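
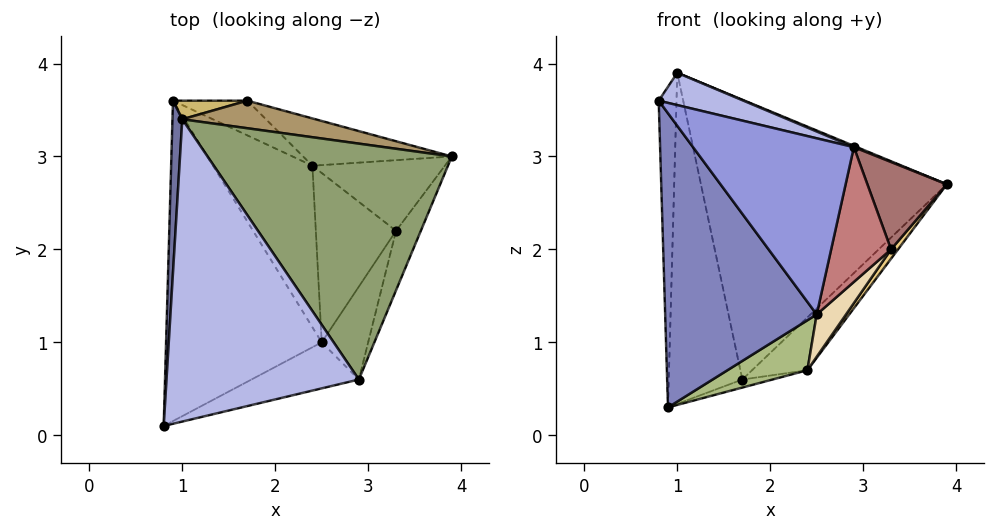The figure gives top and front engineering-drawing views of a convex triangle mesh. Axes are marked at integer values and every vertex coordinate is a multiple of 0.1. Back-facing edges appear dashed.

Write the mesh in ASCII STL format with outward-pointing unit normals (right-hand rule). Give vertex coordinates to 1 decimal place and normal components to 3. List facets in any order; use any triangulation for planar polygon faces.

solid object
 facet normal -0.998 0.058 0.031
  outer loop
   vertex 1.0 3.4 3.9
   vertex 0.9 3.6 0.3
   vertex 0.8 0.1 3.6
  endloop
 endfacet
 facet normal -0.538 -0.570 -0.621
  outer loop
   vertex 2.5 1.0 1.3
   vertex 0.8 0.1 3.6
   vertex 0.9 3.6 0.3
  endloop
 endfacet
 facet normal 0.168 -0.954 -0.249
  outer loop
   vertex 2.9 0.6 3.1
   vertex 0.8 0.1 3.6
   vertex 2.5 1.0 1.3
  endloop
 endfacet
 facet normal 0.253 -0.103 0.962
  outer loop
   vertex 2.9 0.6 3.1
   vertex 1.0 3.4 3.9
   vertex 0.8 0.1 3.6
  endloop
 endfacet
 facet normal 0.382 -0.005 0.924
  outer loop
   vertex 2.9 0.6 3.1
   vertex 3.9 3.0 2.7
   vertex 1.0 3.4 3.9
  endloop
 endfacet
 facet normal 0.116 -0.294 -0.949
  outer loop
   vertex 2.4 2.9 0.7
   vertex 2.5 1.0 1.3
   vertex 0.9 3.6 0.3
  endloop
 endfacet
 facet normal 0.643 0.570 -0.511
  outer loop
   vertex 1.7 3.6 0.6
   vertex 3.9 3.0 2.7
   vertex 2.4 2.9 0.7
  endloop
 endfacet
 facet normal 0.343 0.212 -0.915
  outer loop
   vertex 1.7 3.6 0.6
   vertex 2.4 2.9 0.7
   vertex 0.9 3.6 0.3
  endloop
 endfacet
 facet normal 0.175 0.980 0.097
  outer loop
   vertex 1.7 3.6 0.6
   vertex 1.0 3.4 3.9
   vertex 3.9 3.0 2.7
  endloop
 endfacet
 facet normal -0.021 0.998 0.056
  outer loop
   vertex 1.7 3.6 0.6
   vertex 0.9 3.6 0.3
   vertex 1.0 3.4 3.9
  endloop
 endfacet
 facet normal 0.799 -0.078 -0.596
  outer loop
   vertex 3.3 2.2 2.0
   vertex 2.4 2.9 0.7
   vertex 3.9 3.0 2.7
  endloop
 endfacet
 facet normal 0.772 -0.154 -0.617
  outer loop
   vertex 3.3 2.2 2.0
   vertex 2.5 1.0 1.3
   vertex 2.4 2.9 0.7
  endloop
 endfacet
 facet normal 0.869 -0.409 -0.278
  outer loop
   vertex 3.3 2.2 2.0
   vertex 3.9 3.0 2.7
   vertex 2.9 0.6 3.1
  endloop
 endfacet
 facet normal 0.866 -0.412 -0.284
  outer loop
   vertex 3.3 2.2 2.0
   vertex 2.9 0.6 3.1
   vertex 2.5 1.0 1.3
  endloop
 endfacet
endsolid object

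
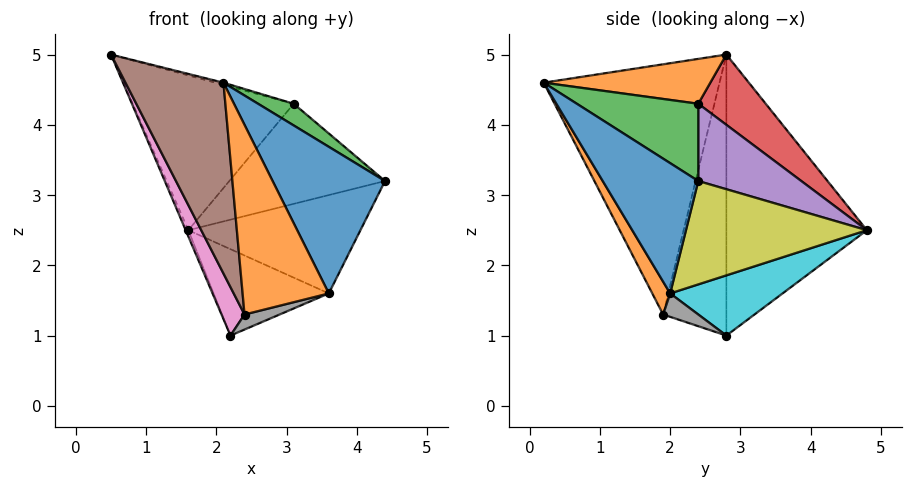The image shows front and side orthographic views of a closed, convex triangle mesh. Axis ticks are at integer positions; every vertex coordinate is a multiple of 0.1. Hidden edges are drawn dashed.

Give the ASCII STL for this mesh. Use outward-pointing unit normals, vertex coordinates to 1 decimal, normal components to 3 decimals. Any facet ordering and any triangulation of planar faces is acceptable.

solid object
 facet normal -0.920 0.017 -0.391
  outer loop
   vertex 1.6 4.8 2.5
   vertex 2.2 2.8 1.0
   vertex 0.5 2.8 5.0
  endloop
 endfacet
 facet normal 0.262 0.013 0.965
  outer loop
   vertex 3.1 2.4 4.3
   vertex 0.5 2.8 5.0
   vertex 2.1 0.2 4.6
  endloop
 endfacet
 facet normal 0.635 -0.186 0.750
  outer loop
   vertex 3.1 2.4 4.3
   vertex 2.1 0.2 4.6
   vertex 4.4 2.4 3.2
  endloop
 endfacet
 facet normal 0.286 0.683 0.672
  outer loop
   vertex 3.1 2.4 4.3
   vertex 1.6 4.8 2.5
   vertex 0.5 2.8 5.0
  endloop
 endfacet
 facet normal 0.462 0.699 0.546
  outer loop
   vertex 3.1 2.4 4.3
   vertex 4.4 2.4 3.2
   vertex 1.6 4.8 2.5
  endloop
 endfacet
 facet normal -0.829 -0.462 -0.314
  outer loop
   vertex 2.4 1.9 1.3
   vertex 2.1 0.2 4.6
   vertex 0.5 2.8 5.0
  endloop
 endfacet
 facet normal -0.873 -0.318 -0.371
  outer loop
   vertex 2.4 1.9 1.3
   vertex 0.5 2.8 5.0
   vertex 2.2 2.8 1.0
  endloop
 endfacet
 facet normal 0.254 -0.254 -0.933
  outer loop
   vertex 3.6 2.0 1.6
   vertex 2.4 1.9 1.3
   vertex 2.2 2.8 1.0
  endloop
 endfacet
 facet normal 0.639 0.608 -0.471
  outer loop
   vertex 3.6 2.0 1.6
   vertex 1.6 4.8 2.5
   vertex 4.4 2.4 3.2
  endloop
 endfacet
 facet normal 0.579 0.593 -0.559
  outer loop
   vertex 3.6 2.0 1.6
   vertex 2.2 2.8 1.0
   vertex 1.6 4.8 2.5
  endloop
 endfacet
 facet normal 0.642 -0.755 -0.132
  outer loop
   vertex 3.6 2.0 1.6
   vertex 4.4 2.4 3.2
   vertex 2.1 0.2 4.6
  endloop
 endfacet
 facet normal 0.183 -0.881 -0.437
  outer loop
   vertex 3.6 2.0 1.6
   vertex 2.1 0.2 4.6
   vertex 2.4 1.9 1.3
  endloop
 endfacet
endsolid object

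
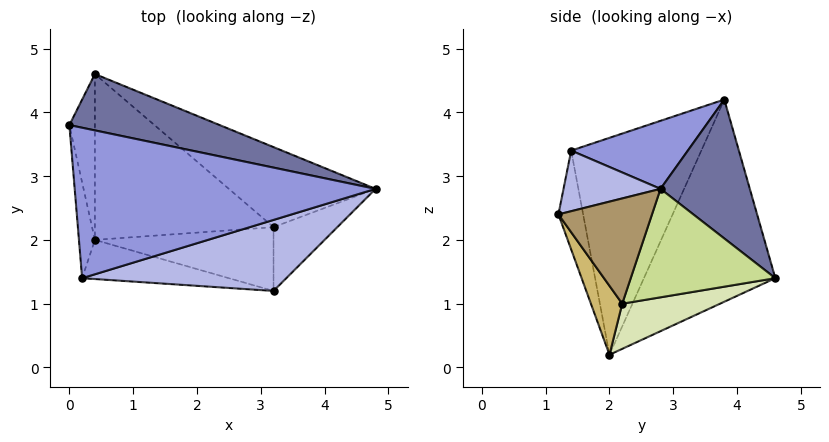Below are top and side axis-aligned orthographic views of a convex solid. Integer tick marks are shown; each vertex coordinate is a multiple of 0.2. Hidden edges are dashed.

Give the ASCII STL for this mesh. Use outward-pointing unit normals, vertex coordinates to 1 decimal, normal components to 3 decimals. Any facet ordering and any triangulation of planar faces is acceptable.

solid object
 facet normal 0.278 0.912 0.300
  outer loop
   vertex 0.4 4.6 1.4
   vertex 0.0 3.8 4.2
   vertex 4.8 2.8 2.8
  endloop
 endfacet
 facet normal -0.990 0.058 -0.125
  outer loop
   vertex 0.4 4.6 1.4
   vertex 0.4 2.0 0.2
   vertex 0.0 3.8 4.2
  endloop
 endfacet
 facet normal 0.211 -0.293 0.932
  outer loop
   vertex 0.2 1.4 3.4
   vertex 4.8 2.8 2.8
   vertex 0.0 3.8 4.2
  endloop
 endfacet
 facet normal 0.252 -0.464 0.849
  outer loop
   vertex 0.2 1.4 3.4
   vertex 3.2 1.2 2.4
   vertex 4.8 2.8 2.8
  endloop
 endfacet
 facet normal -0.996 -0.059 -0.073
  outer loop
   vertex 0.2 1.4 3.4
   vertex 0.0 3.8 4.2
   vertex 0.4 2.0 0.2
  endloop
 endfacet
 facet normal -0.128 -0.973 -0.191
  outer loop
   vertex 0.2 1.4 3.4
   vertex 0.4 2.0 0.2
   vertex 3.2 1.2 2.4
  endloop
 endfacet
 facet normal 0.458 0.638 -0.620
  outer loop
   vertex 3.2 2.2 1.0
   vertex 0.4 4.6 1.4
   vertex 4.8 2.8 2.8
  endloop
 endfacet
 facet normal 0.224 0.408 -0.885
  outer loop
   vertex 3.2 2.2 1.0
   vertex 0.4 2.0 0.2
   vertex 0.4 4.6 1.4
  endloop
 endfacet
 facet normal 0.692 -0.587 -0.419
  outer loop
   vertex 3.2 2.2 1.0
   vertex 4.8 2.8 2.8
   vertex 3.2 1.2 2.4
  endloop
 endfacet
 facet normal 0.219 -0.794 -0.567
  outer loop
   vertex 3.2 2.2 1.0
   vertex 3.2 1.2 2.4
   vertex 0.4 2.0 0.2
  endloop
 endfacet
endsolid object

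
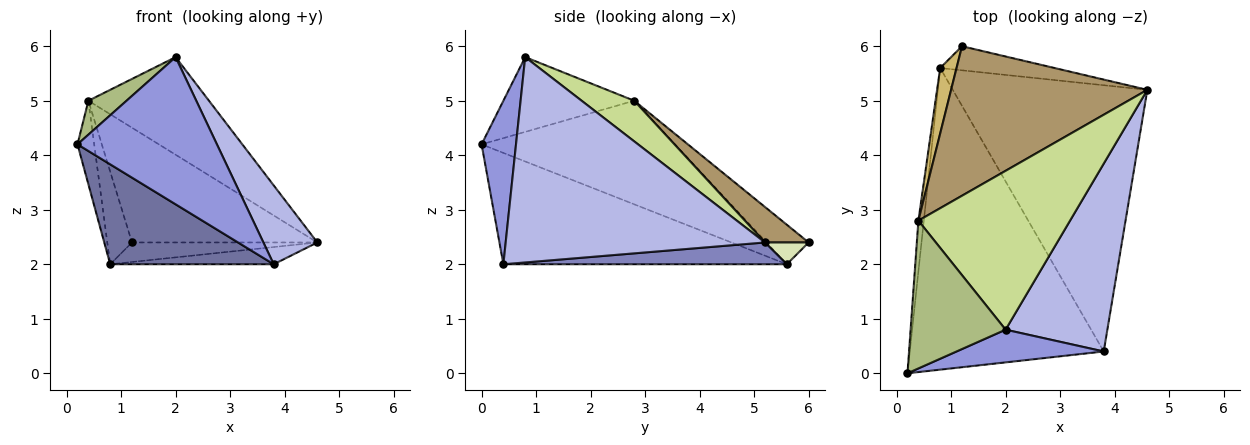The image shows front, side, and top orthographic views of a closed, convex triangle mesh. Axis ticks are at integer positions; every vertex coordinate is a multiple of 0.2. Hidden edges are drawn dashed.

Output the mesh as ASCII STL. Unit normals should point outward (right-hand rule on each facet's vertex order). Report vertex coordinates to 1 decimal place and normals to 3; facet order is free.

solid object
 facet normal -0.479 -0.276 -0.833
  outer loop
   vertex 3.8 0.4 2.0
   vertex 0.2 0.0 4.2
   vertex 0.8 5.6 2.0
  endloop
 endfacet
 facet normal 0.111 0.064 -0.992
  outer loop
   vertex 3.8 0.4 2.0
   vertex 0.8 5.6 2.0
   vertex 4.6 5.2 2.4
  endloop
 endfacet
 facet normal 0.234 -0.949 0.211
  outer loop
   vertex 3.8 0.4 2.0
   vertex 2.0 0.8 5.8
   vertex 0.2 0.0 4.2
  endloop
 endfacet
 facet normal 0.881 -0.183 0.437
  outer loop
   vertex 3.8 0.4 2.0
   vertex 4.6 5.2 2.4
   vertex 2.0 0.8 5.8
  endloop
 endfacet
 facet normal -0.995 0.086 -0.052
  outer loop
   vertex 0.4 2.8 5.0
   vertex 0.8 5.6 2.0
   vertex 0.2 0.0 4.2
  endloop
 endfacet
 facet normal -0.609 -0.177 0.773
  outer loop
   vertex 0.4 2.8 5.0
   vertex 0.2 0.0 4.2
   vertex 2.0 0.8 5.8
  endloop
 endfacet
 facet normal 0.223 0.510 0.831
  outer loop
   vertex 0.4 2.8 5.0
   vertex 2.0 0.8 5.8
   vertex 4.6 5.2 2.4
  endloop
 endfacet
 facet normal 0.146 0.622 -0.769
  outer loop
   vertex 1.2 6.0 2.4
   vertex 4.6 5.2 2.4
   vertex 0.8 5.6 2.0
  endloop
 endfacet
 facet normal 0.142 0.603 0.785
  outer loop
   vertex 1.2 6.0 2.4
   vertex 0.4 2.8 5.0
   vertex 4.6 5.2 2.4
  endloop
 endfacet
 facet normal -0.812 0.476 0.336
  outer loop
   vertex 1.2 6.0 2.4
   vertex 0.8 5.6 2.0
   vertex 0.4 2.8 5.0
  endloop
 endfacet
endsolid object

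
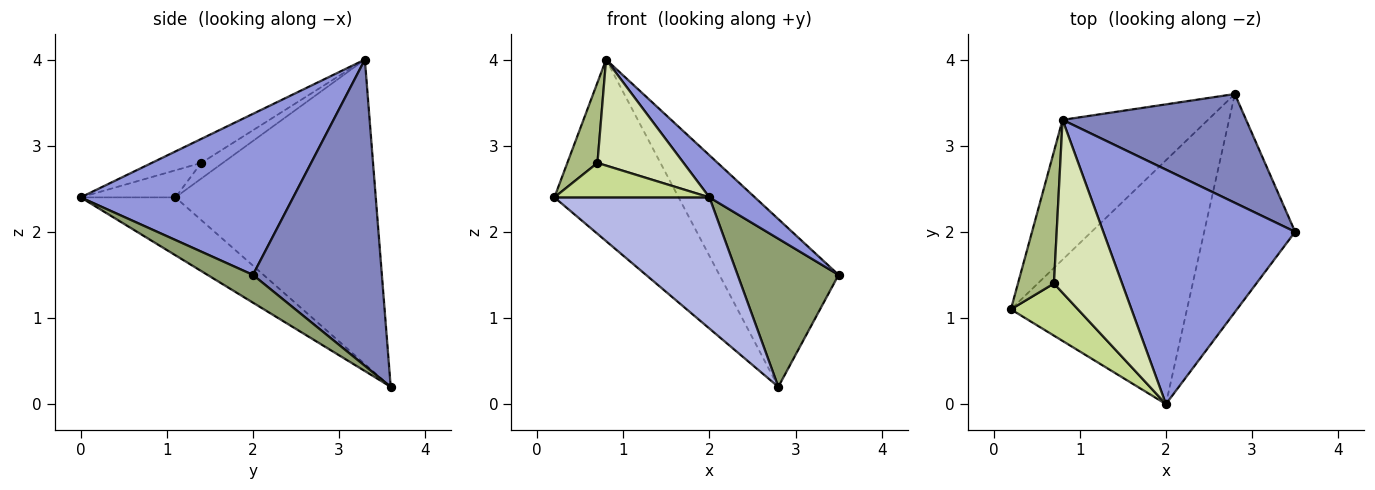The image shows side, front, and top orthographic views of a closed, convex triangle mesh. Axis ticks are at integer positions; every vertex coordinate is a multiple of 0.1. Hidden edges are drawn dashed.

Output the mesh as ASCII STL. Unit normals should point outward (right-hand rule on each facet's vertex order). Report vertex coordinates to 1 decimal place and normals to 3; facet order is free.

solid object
 facet normal -0.788 0.488 -0.376
  outer loop
   vertex 2.8 3.6 0.2
   vertex 0.2 1.1 2.4
   vertex 0.8 3.3 4.0
  endloop
 endfacet
 facet normal 0.672 0.621 0.403
  outer loop
   vertex 2.8 3.6 0.2
   vertex 0.8 3.3 4.0
   vertex 3.5 2.0 1.5
  endloop
 endfacet
 facet normal 0.637 -0.136 0.759
  outer loop
   vertex 2.0 0.0 2.4
   vertex 3.5 2.0 1.5
   vertex 0.8 3.3 4.0
  endloop
 endfacet
 facet normal -0.278 -0.455 -0.846
  outer loop
   vertex 2.0 0.0 2.4
   vertex 0.2 1.1 2.4
   vertex 2.8 3.6 0.2
  endloop
 endfacet
 facet normal 0.245 -0.545 -0.802
  outer loop
   vertex 2.0 0.0 2.4
   vertex 2.8 3.6 0.2
   vertex 3.5 2.0 1.5
  endloop
 endfacet
 facet normal -0.348 -0.487 0.801
  outer loop
   vertex 0.7 1.4 2.8
   vertex 0.8 3.3 4.0
   vertex 0.2 1.1 2.4
  endloop
 endfacet
 facet normal -0.319 -0.522 0.791
  outer loop
   vertex 0.7 1.4 2.8
   vertex 0.2 1.1 2.4
   vertex 2.0 0.0 2.4
  endloop
 endfacet
 facet normal -0.288 -0.501 0.816
  outer loop
   vertex 0.7 1.4 2.8
   vertex 2.0 0.0 2.4
   vertex 0.8 3.3 4.0
  endloop
 endfacet
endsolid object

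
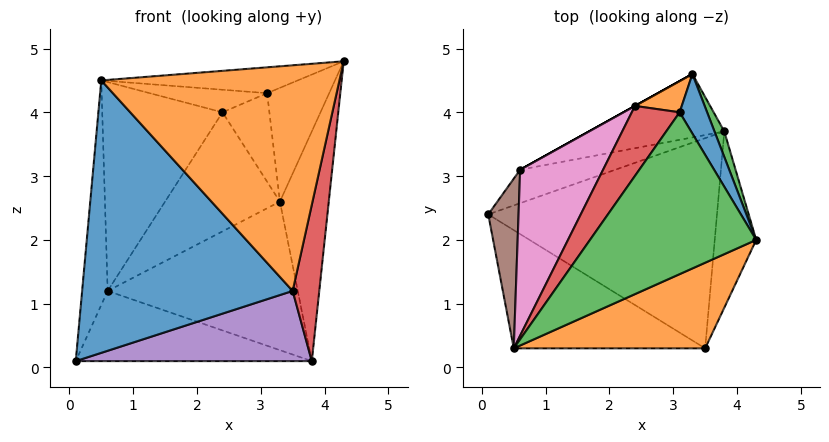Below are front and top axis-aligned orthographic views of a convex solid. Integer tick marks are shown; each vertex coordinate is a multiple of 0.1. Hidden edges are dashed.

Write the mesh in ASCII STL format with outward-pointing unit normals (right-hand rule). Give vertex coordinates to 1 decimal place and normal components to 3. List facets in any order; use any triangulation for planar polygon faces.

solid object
 facet normal -0.401 -0.840 -0.365
  outer loop
   vertex 3.5 0.3 1.2
   vertex 0.5 0.3 4.5
   vertex 0.1 2.4 0.1
  endloop
 endfacet
 facet normal 0.364 -0.871 0.331
  outer loop
   vertex 3.5 0.3 1.2
   vertex 4.3 2.0 4.8
   vertex 0.5 0.3 4.5
  endloop
 endfacet
 facet normal 0.920 0.390 0.043
  outer loop
   vertex 3.8 3.7 0.1
   vertex 3.3 4.6 2.6
   vertex 4.3 2.0 4.8
  endloop
 endfacet
 facet normal 0.979 -0.136 -0.153
  outer loop
   vertex 3.8 3.7 0.1
   vertex 4.3 2.0 4.8
   vertex 3.5 0.3 1.2
  endloop
 endfacet
 facet normal 0.111 -0.315 -0.943
  outer loop
   vertex 3.8 3.7 0.1
   vertex 3.5 0.3 1.2
   vertex 0.1 2.4 0.1
  endloop
 endfacet
 facet normal -0.925 0.302 0.228
  outer loop
   vertex 0.6 3.1 1.2
   vertex 0.1 2.4 0.1
   vertex 0.5 0.3 4.5
  endloop
 endfacet
 facet normal -0.814 0.455 0.361
  outer loop
   vertex 0.6 3.1 1.2
   vertex 0.5 0.3 4.5
   vertex 2.4 4.1 4.0
  endloop
 endfacet
 facet normal -0.486 0.874 0.000
  outer loop
   vertex 0.6 3.1 1.2
   vertex 2.4 4.1 4.0
   vertex 3.3 4.6 2.6
  endloop
 endfacet
 facet normal -0.302 0.860 -0.410
  outer loop
   vertex 0.6 3.1 1.2
   vertex 3.8 3.7 0.1
   vertex 0.1 2.4 0.1
  endloop
 endfacet
 facet normal -0.294 0.879 -0.375
  outer loop
   vertex 0.6 3.1 1.2
   vertex 3.3 4.6 2.6
   vertex 3.8 3.7 0.1
  endloop
 endfacet
 facet normal 0.789 0.545 0.285
  outer loop
   vertex 3.1 4.0 4.3
   vertex 4.3 2.0 4.8
   vertex 3.3 4.6 2.6
  endloop
 endfacet
 facet normal -0.008 0.943 0.332
  outer loop
   vertex 3.1 4.0 4.3
   vertex 3.3 4.6 2.6
   vertex 2.4 4.1 4.0
  endloop
 endfacet
 facet normal -0.147 0.156 0.977
  outer loop
   vertex 3.1 4.0 4.3
   vertex 0.5 0.3 4.5
   vertex 4.3 2.0 4.8
  endloop
 endfacet
 facet normal -0.342 0.289 0.894
  outer loop
   vertex 3.1 4.0 4.3
   vertex 2.4 4.1 4.0
   vertex 0.5 0.3 4.5
  endloop
 endfacet
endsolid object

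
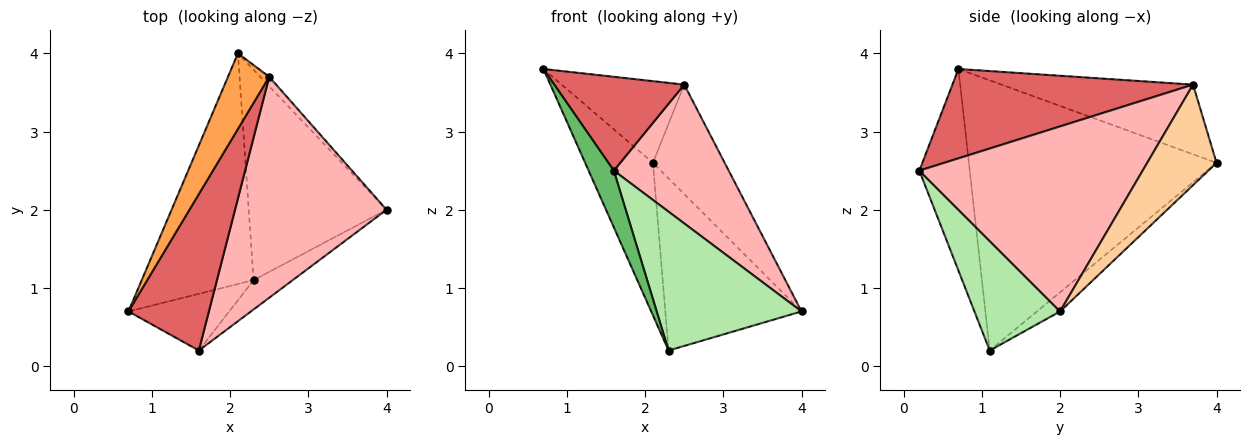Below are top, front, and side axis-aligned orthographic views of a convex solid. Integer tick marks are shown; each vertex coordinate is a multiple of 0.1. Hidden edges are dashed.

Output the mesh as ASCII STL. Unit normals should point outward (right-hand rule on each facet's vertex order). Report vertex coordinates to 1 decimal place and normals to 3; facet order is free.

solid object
 facet normal -0.896 0.245 -0.371
  outer loop
   vertex 2.3 1.1 0.2
   vertex 0.7 0.7 3.8
   vertex 2.1 4.0 2.6
  endloop
 endfacet
 facet normal -0.107 0.630 -0.770
  outer loop
   vertex 2.3 1.1 0.2
   vertex 2.1 4.0 2.6
   vertex 4.0 2.0 0.7
  endloop
 endfacet
 facet normal -0.754 0.482 0.446
  outer loop
   vertex 2.5 3.7 3.6
   vertex 2.1 4.0 2.6
   vertex 0.7 0.7 3.8
  endloop
 endfacet
 facet normal 0.693 0.718 -0.062
  outer loop
   vertex 2.5 3.7 3.6
   vertex 4.0 2.0 0.7
   vertex 2.1 4.0 2.6
  endloop
 endfacet
 facet normal -0.816 -0.408 -0.408
  outer loop
   vertex 1.6 0.2 2.5
   vertex 0.7 0.7 3.8
   vertex 2.3 1.1 0.2
  endloop
 endfacet
 facet normal 0.501 -0.847 -0.179
  outer loop
   vertex 1.6 0.2 2.5
   vertex 2.3 1.1 0.2
   vertex 4.0 2.0 0.7
  endloop
 endfacet
 facet normal 0.690 -0.372 0.621
  outer loop
   vertex 1.6 0.2 2.5
   vertex 2.5 3.7 3.6
   vertex 0.7 0.7 3.8
  endloop
 endfacet
 facet normal 0.719 -0.370 0.589
  outer loop
   vertex 1.6 0.2 2.5
   vertex 4.0 2.0 0.7
   vertex 2.5 3.7 3.6
  endloop
 endfacet
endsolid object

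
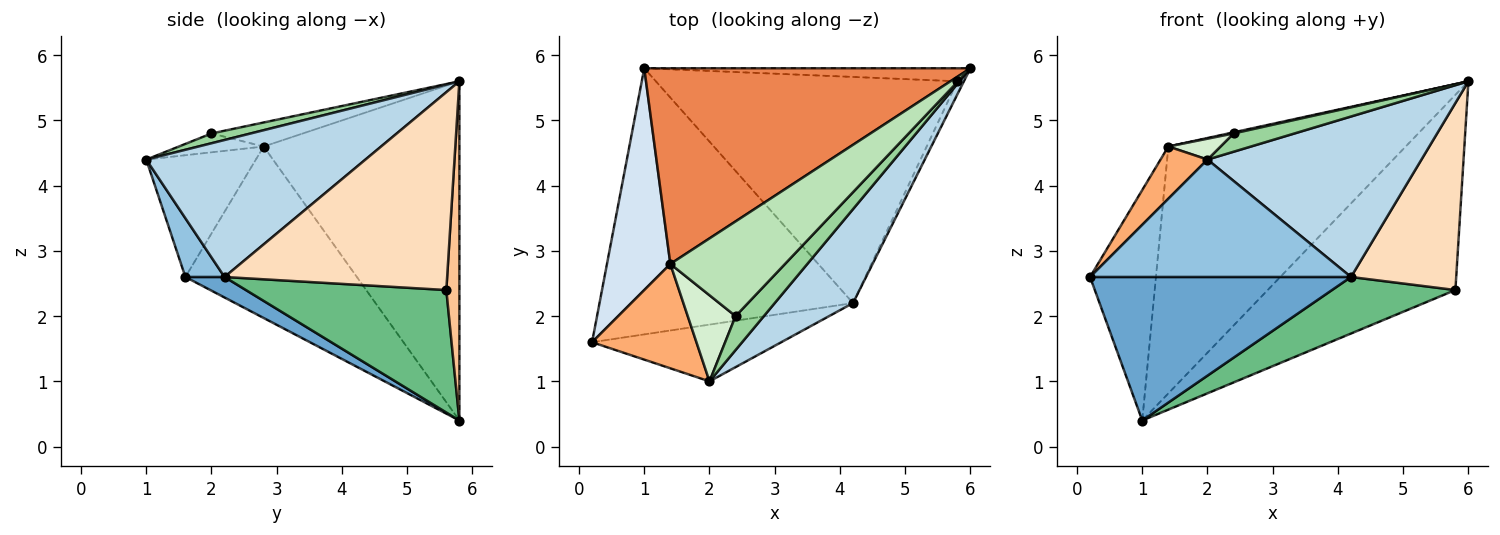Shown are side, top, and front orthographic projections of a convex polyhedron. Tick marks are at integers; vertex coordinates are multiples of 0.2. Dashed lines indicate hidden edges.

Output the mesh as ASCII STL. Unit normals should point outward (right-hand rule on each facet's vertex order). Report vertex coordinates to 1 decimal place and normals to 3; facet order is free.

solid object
 facet normal 0.071 -0.473 -0.878
  outer loop
   vertex 4.2 2.2 2.6
   vertex 0.2 1.6 2.6
   vertex 1.0 5.8 0.4
  endloop
 endfacet
 facet normal 0.134 -0.892 -0.431
  outer loop
   vertex 4.2 2.2 2.6
   vertex 2.0 1.0 4.4
   vertex 0.2 1.6 2.6
  endloop
 endfacet
 facet normal 0.662 -0.647 0.378
  outer loop
   vertex 4.2 2.2 2.6
   vertex 6.0 5.8 5.6
   vertex 2.0 1.0 4.4
  endloop
 endfacet
 facet normal -0.882 0.339 0.326
  outer loop
   vertex 1.4 2.8 4.6
   vertex 1.0 5.8 0.4
   vertex 0.2 1.6 2.6
  endloop
 endfacet
 facet normal -0.543 0.658 0.522
  outer loop
   vertex 1.4 2.8 4.6
   vertex 6.0 5.8 5.6
   vertex 1.0 5.8 0.4
  endloop
 endfacet
 facet normal -0.722 -0.309 0.619
  outer loop
   vertex 1.4 2.8 4.6
   vertex 0.2 1.6 2.6
   vertex 2.0 1.0 4.4
  endloop
 endfacet
 facet normal 0.069 0.995 -0.067
  outer loop
   vertex 5.8 5.6 2.4
   vertex 1.0 5.8 0.4
   vertex 6.0 5.8 5.6
  endloop
 endfacet
 facet normal 0.904 -0.427 -0.030
  outer loop
   vertex 5.8 5.6 2.4
   vertex 6.0 5.8 5.6
   vertex 4.2 2.2 2.6
  endloop
 endfacet
 facet normal 0.367 -0.226 -0.903
  outer loop
   vertex 5.8 5.6 2.4
   vertex 4.2 2.2 2.6
   vertex 1.0 5.8 0.4
  endloop
 endfacet
 facet normal 0.292 -0.454 0.842
  outer loop
   vertex 2.4 2.0 4.8
   vertex 2.0 1.0 4.4
   vertex 6.0 5.8 5.6
  endloop
 endfacet
 facet normal -0.205 -0.012 0.979
  outer loop
   vertex 2.4 2.0 4.8
   vertex 6.0 5.8 5.6
   vertex 1.4 2.8 4.6
  endloop
 endfacet
 facet normal -0.358 -0.220 0.908
  outer loop
   vertex 2.4 2.0 4.8
   vertex 1.4 2.8 4.6
   vertex 2.0 1.0 4.4
  endloop
 endfacet
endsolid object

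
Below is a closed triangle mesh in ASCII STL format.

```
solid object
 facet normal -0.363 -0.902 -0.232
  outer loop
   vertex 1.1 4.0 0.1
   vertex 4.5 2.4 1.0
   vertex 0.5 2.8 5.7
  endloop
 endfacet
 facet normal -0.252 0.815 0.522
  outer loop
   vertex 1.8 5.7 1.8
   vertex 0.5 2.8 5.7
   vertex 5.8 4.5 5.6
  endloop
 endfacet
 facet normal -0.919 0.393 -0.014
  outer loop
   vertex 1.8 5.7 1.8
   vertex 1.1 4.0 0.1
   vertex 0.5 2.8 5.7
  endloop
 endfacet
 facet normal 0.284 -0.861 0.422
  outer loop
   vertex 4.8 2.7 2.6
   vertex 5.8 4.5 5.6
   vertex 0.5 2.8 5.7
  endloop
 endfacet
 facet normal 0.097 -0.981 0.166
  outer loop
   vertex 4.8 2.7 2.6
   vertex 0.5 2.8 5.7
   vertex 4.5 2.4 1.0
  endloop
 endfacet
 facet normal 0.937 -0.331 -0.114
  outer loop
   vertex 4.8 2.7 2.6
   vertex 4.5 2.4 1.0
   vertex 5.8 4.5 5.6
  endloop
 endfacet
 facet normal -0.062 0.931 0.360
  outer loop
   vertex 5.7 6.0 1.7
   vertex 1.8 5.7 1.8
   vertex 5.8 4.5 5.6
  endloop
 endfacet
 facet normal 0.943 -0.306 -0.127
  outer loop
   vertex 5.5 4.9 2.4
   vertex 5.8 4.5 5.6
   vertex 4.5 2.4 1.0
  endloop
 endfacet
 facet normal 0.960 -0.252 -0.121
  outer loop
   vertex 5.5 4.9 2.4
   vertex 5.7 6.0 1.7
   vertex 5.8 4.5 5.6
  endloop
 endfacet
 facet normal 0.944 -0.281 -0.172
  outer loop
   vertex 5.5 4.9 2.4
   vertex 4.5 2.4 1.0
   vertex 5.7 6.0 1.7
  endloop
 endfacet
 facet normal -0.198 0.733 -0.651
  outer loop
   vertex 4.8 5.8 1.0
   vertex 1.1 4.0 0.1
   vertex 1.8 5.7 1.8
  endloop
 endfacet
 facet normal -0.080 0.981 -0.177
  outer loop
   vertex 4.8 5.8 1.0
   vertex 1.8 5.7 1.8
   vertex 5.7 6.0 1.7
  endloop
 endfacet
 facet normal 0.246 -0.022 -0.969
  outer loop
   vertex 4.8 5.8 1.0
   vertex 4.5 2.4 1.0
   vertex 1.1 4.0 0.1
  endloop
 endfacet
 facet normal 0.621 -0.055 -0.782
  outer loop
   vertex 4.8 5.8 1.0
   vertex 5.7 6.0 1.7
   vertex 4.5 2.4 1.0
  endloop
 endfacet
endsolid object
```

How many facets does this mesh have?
14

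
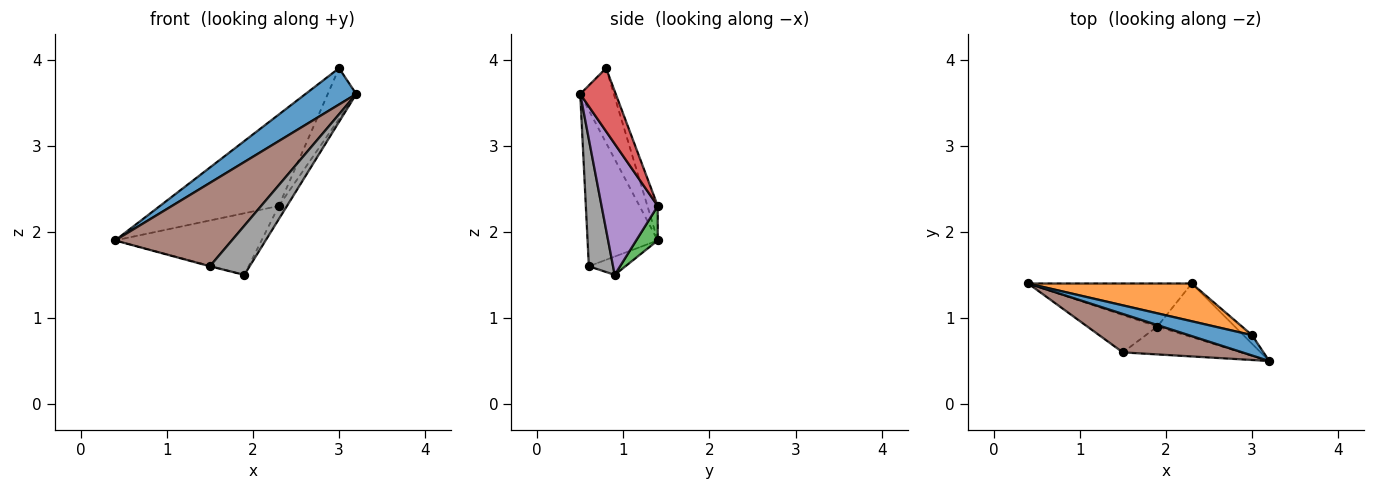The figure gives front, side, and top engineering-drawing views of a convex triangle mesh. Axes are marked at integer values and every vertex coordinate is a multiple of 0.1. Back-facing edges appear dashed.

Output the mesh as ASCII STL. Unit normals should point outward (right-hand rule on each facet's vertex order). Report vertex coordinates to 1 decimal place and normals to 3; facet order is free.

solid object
 facet normal -0.500 -0.756 0.423
  outer loop
   vertex 3.0 0.8 3.9
   vertex 0.4 1.4 1.9
   vertex 3.2 0.5 3.6
  endloop
 endfacet
 facet normal -0.080 0.921 0.381
  outer loop
   vertex 2.3 1.4 2.3
   vertex 0.4 1.4 1.9
   vertex 3.0 0.8 3.9
  endloop
 endfacet
 facet normal 0.120 0.814 -0.569
  outer loop
   vertex 2.3 1.4 2.3
   vertex 1.9 0.9 1.5
   vertex 0.4 1.4 1.9
  endloop
 endfacet
 facet normal 0.775 0.623 -0.106
  outer loop
   vertex 2.3 1.4 2.3
   vertex 3.0 0.8 3.9
   vertex 3.2 0.5 3.6
  endloop
 endfacet
 facet normal 0.854 0.125 -0.505
  outer loop
   vertex 2.3 1.4 2.3
   vertex 3.2 0.5 3.6
   vertex 1.9 0.9 1.5
  endloop
 endfacet
 facet normal -0.479 -0.797 0.368
  outer loop
   vertex 1.5 0.6 1.6
   vertex 3.2 0.5 3.6
   vertex 0.4 1.4 1.9
  endloop
 endfacet
 facet normal -0.253 0.015 -0.967
  outer loop
   vertex 1.5 0.6 1.6
   vertex 0.4 1.4 1.9
   vertex 1.9 0.9 1.5
  endloop
 endfacet
 facet normal 0.468 -0.769 -0.436
  outer loop
   vertex 1.5 0.6 1.6
   vertex 1.9 0.9 1.5
   vertex 3.2 0.5 3.6
  endloop
 endfacet
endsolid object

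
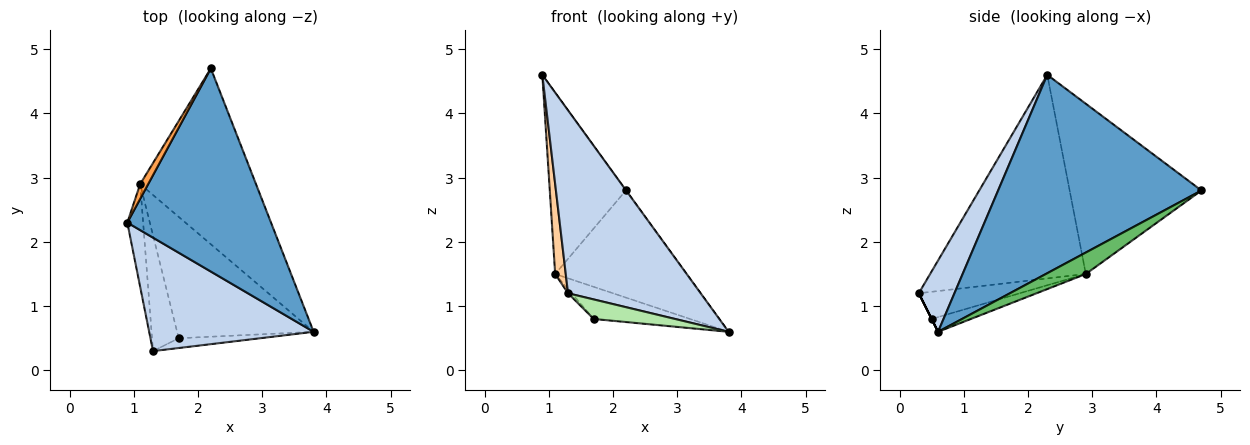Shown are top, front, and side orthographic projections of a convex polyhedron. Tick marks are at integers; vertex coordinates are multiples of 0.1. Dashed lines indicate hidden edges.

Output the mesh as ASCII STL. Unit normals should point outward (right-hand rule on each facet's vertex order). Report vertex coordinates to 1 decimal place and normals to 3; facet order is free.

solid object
 facet normal 0.810 0.001 0.587
  outer loop
   vertex 2.2 4.7 2.8
   vertex 0.9 2.3 4.6
   vertex 3.8 0.6 0.6
  endloop
 endfacet
 facet normal 0.223 -0.829 0.514
  outer loop
   vertex 1.3 0.3 1.2
   vertex 3.8 0.6 0.6
   vertex 0.9 2.3 4.6
  endloop
 endfacet
 facet normal -0.865 0.499 0.041
  outer loop
   vertex 1.1 2.9 1.5
   vertex 0.9 2.3 4.6
   vertex 2.2 4.7 2.8
  endloop
 endfacet
 facet normal -0.995 -0.068 -0.077
  outer loop
   vertex 1.1 2.9 1.5
   vertex 1.3 0.3 1.2
   vertex 0.9 2.3 4.6
  endloop
 endfacet
 facet normal 0.156 0.514 -0.844
  outer loop
   vertex 1.1 2.9 1.5
   vertex 2.2 4.7 2.8
   vertex 3.8 0.6 0.6
  endloop
 endfacet
 facet normal 0.000 -0.894 -0.447
  outer loop
   vertex 1.7 0.5 0.8
   vertex 3.8 0.6 0.6
   vertex 1.3 0.3 1.2
  endloop
 endfacet
 facet normal -0.104 0.255 -0.961
  outer loop
   vertex 1.7 0.5 0.8
   vertex 1.1 2.9 1.5
   vertex 3.8 0.6 0.6
  endloop
 endfacet
 facet normal -0.713 0.026 -0.700
  outer loop
   vertex 1.7 0.5 0.8
   vertex 1.3 0.3 1.2
   vertex 1.1 2.9 1.5
  endloop
 endfacet
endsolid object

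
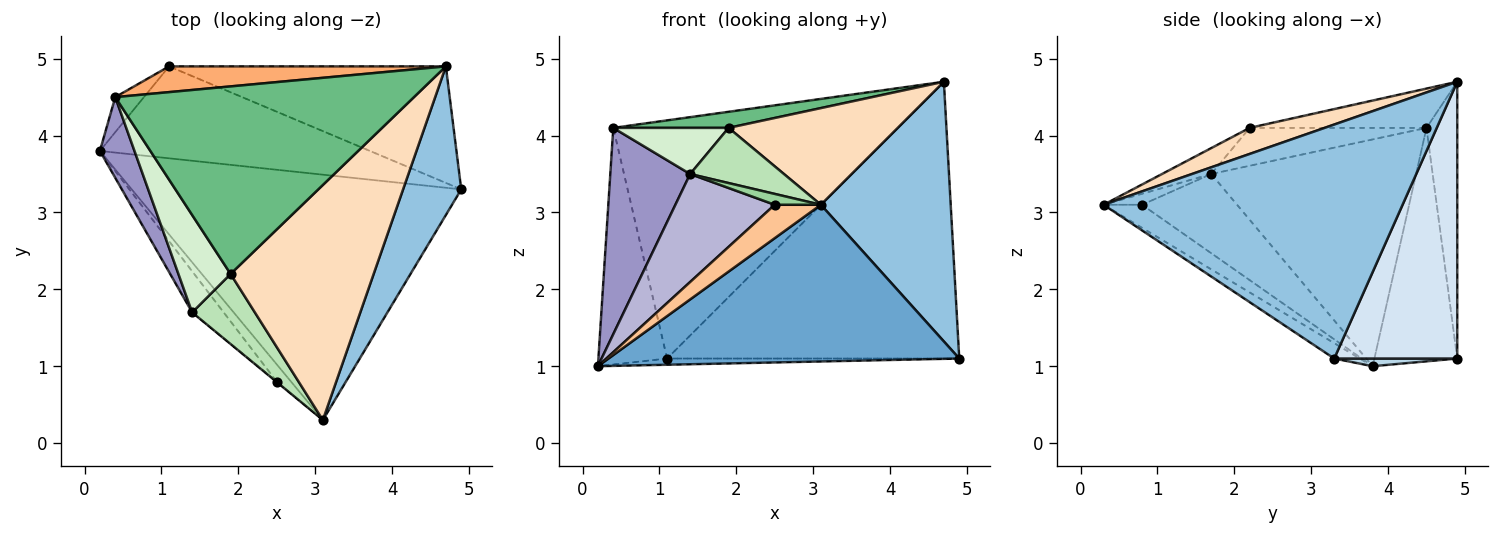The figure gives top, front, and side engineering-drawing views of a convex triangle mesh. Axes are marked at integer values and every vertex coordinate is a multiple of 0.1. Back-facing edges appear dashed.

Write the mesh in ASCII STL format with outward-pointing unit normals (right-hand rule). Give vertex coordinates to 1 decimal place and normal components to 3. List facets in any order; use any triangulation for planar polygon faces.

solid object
 facet normal -0.039 -0.538 -0.842
  outer loop
   vertex 3.1 0.3 3.1
   vertex 0.2 3.8 1.0
   vertex 4.9 3.3 1.1
  endloop
 endfacet
 facet normal 0.894 -0.388 0.222
  outer loop
   vertex 4.7 4.9 4.7
   vertex 3.1 0.3 3.1
   vertex 4.9 3.3 1.1
  endloop
 endfacet
 facet normal 0.028 0.067 -0.997
  outer loop
   vertex 1.1 4.9 1.1
   vertex 4.9 3.3 1.1
   vertex 0.2 3.8 1.0
  endloop
 endfacet
 facet normal 0.362 0.859 -0.362
  outer loop
   vertex 1.1 4.9 1.1
   vertex 4.7 4.9 4.7
   vertex 4.9 3.3 1.1
  endloop
 endfacet
 facet normal -0.766 0.636 -0.094
  outer loop
   vertex 1.1 4.9 1.1
   vertex 0.2 3.8 1.0
   vertex 0.4 4.5 4.1
  endloop
 endfacet
 facet normal -0.107 0.989 0.107
  outer loop
   vertex 1.1 4.9 1.1
   vertex 0.4 4.5 4.1
   vertex 4.7 4.9 4.7
  endloop
 endfacet
 facet normal -0.595 -0.714 -0.368
  outer loop
   vertex 2.5 0.8 3.1
   vertex 0.2 3.8 1.0
   vertex 3.1 0.3 3.1
  endloop
 endfacet
 facet normal 0.166 -0.375 0.912
  outer loop
   vertex 1.9 2.2 4.1
   vertex 3.1 0.3 3.1
   vertex 4.7 4.9 4.7
  endloop
 endfacet
 facet normal -0.130 -0.085 0.988
  outer loop
   vertex 1.9 2.2 4.1
   vertex 4.7 4.9 4.7
   vertex 0.4 4.5 4.1
  endloop
 endfacet
 facet normal -0.640 -0.768 -0.032
  outer loop
   vertex 1.4 1.7 3.5
   vertex 2.5 0.8 3.1
   vertex 3.1 0.3 3.1
  endloop
 endfacet
 facet normal -0.309 -0.588 0.747
  outer loop
   vertex 1.4 1.7 3.5
   vertex 3.1 0.3 3.1
   vertex 1.9 2.2 4.1
  endloop
 endfacet
 facet normal -0.549 -0.358 0.756
  outer loop
   vertex 1.4 1.7 3.5
   vertex 1.9 2.2 4.1
   vertex 0.4 4.5 4.1
  endloop
 endfacet
 facet normal -0.922 -0.360 0.141
  outer loop
   vertex 1.4 1.7 3.5
   vertex 0.4 4.5 4.1
   vertex 0.2 3.8 1.0
  endloop
 endfacet
 facet normal -0.667 -0.697 -0.265
  outer loop
   vertex 1.4 1.7 3.5
   vertex 0.2 3.8 1.0
   vertex 2.5 0.8 3.1
  endloop
 endfacet
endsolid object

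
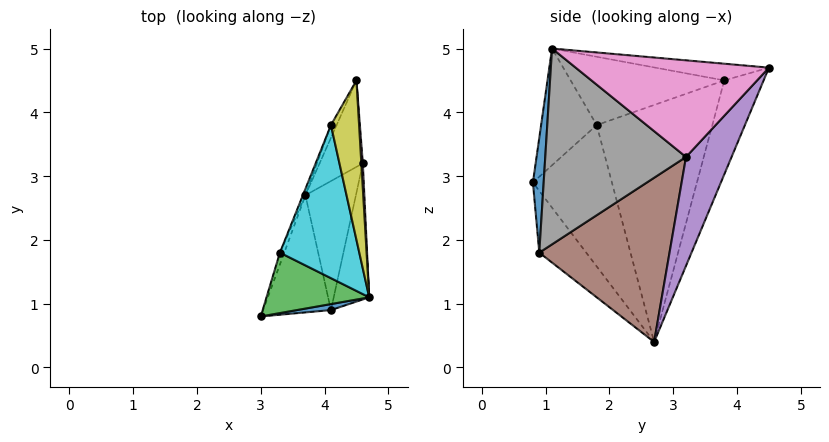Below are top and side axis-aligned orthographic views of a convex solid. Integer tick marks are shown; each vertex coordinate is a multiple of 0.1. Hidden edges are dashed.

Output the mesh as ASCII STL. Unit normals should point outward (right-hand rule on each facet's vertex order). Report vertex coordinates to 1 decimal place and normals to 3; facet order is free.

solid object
 facet normal 0.128 -0.991 0.038
  outer loop
   vertex 4.1 0.9 1.8
   vertex 4.7 1.1 5.0
   vertex 3.0 0.8 2.9
  endloop
 endfacet
 facet normal -0.545 -0.587 -0.599
  outer loop
   vertex 4.1 0.9 1.8
   vertex 3.0 0.8 2.9
   vertex 3.7 2.7 0.4
  endloop
 endfacet
 facet normal -0.704 -0.346 0.620
  outer loop
   vertex 3.3 1.8 3.8
   vertex 3.0 0.8 2.9
   vertex 4.7 1.1 5.0
  endloop
 endfacet
 facet normal -0.950 0.311 -0.029
  outer loop
   vertex 3.3 1.8 3.8
   vertex 3.7 2.7 0.4
   vertex 3.0 0.8 2.9
  endloop
 endfacet
 facet normal 0.841 0.425 -0.334
  outer loop
   vertex 4.6 3.2 3.3
   vertex 3.7 2.7 0.4
   vertex 4.5 4.5 4.7
  endloop
 endfacet
 facet normal 0.956 -0.016 -0.294
  outer loop
   vertex 4.6 3.2 3.3
   vertex 4.1 0.9 1.8
   vertex 3.7 2.7 0.4
  endloop
 endfacet
 facet normal 0.998 0.060 0.016
  outer loop
   vertex 4.6 3.2 3.3
   vertex 4.5 4.5 4.7
   vertex 4.7 1.1 5.0
  endloop
 endfacet
 facet normal 0.979 -0.097 -0.178
  outer loop
   vertex 4.6 3.2 3.3
   vertex 4.7 1.1 5.0
   vertex 4.1 0.9 1.8
  endloop
 endfacet
 facet normal -0.510 0.046 0.859
  outer loop
   vertex 4.1 3.8 4.5
   vertex 4.7 1.1 5.0
   vertex 4.5 4.5 4.7
  endloop
 endfacet
 facet normal -0.652 -0.005 0.758
  outer loop
   vertex 4.1 3.8 4.5
   vertex 3.3 1.8 3.8
   vertex 4.7 1.1 5.0
  endloop
 endfacet
 facet normal -0.861 0.507 -0.052
  outer loop
   vertex 4.1 3.8 4.5
   vertex 4.5 4.5 4.7
   vertex 3.7 2.7 0.4
  endloop
 endfacet
 facet normal -0.927 0.374 -0.010
  outer loop
   vertex 4.1 3.8 4.5
   vertex 3.7 2.7 0.4
   vertex 3.3 1.8 3.8
  endloop
 endfacet
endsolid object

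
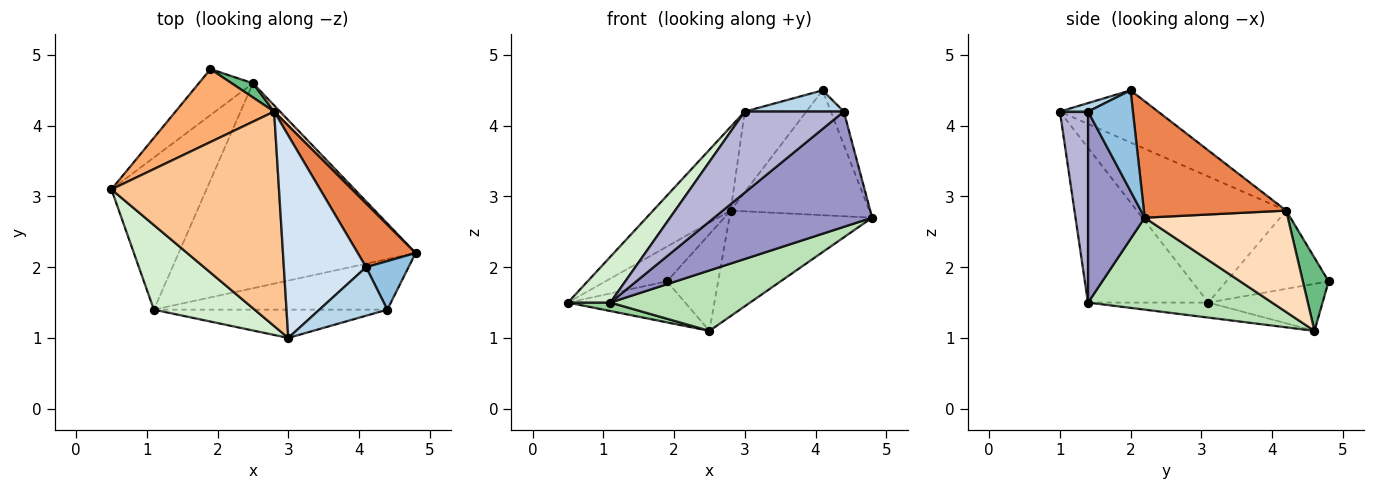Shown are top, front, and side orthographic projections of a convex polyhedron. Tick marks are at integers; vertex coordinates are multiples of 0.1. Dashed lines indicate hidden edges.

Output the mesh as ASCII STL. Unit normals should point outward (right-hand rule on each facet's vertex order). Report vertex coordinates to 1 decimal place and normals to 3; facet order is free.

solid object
 facet normal -0.544 0.559 -0.626
  outer loop
   vertex 2.5 4.6 1.1
   vertex 0.5 3.1 1.5
   vertex 1.9 4.8 1.8
  endloop
 endfacet
 facet normal 0.890 0.258 0.375
  outer loop
   vertex 4.4 1.4 4.2
   vertex 4.8 2.2 2.7
   vertex 4.1 2.0 4.5
  endloop
 endfacet
 facet normal 0.114 -0.398 0.910
  outer loop
   vertex 4.4 1.4 4.2
   vertex 4.1 2.0 4.5
   vertex 3.0 1.0 4.2
  endloop
 endfacet
 facet normal -0.508 0.318 0.800
  outer loop
   vertex 2.8 4.2 2.8
   vertex 3.0 1.0 4.2
   vertex 4.1 2.0 4.5
  endloop
 endfacet
 facet normal 0.674 0.658 0.335
  outer loop
   vertex 2.8 4.2 2.8
   vertex 4.1 2.0 4.5
   vertex 4.8 2.2 2.7
  endloop
 endfacet
 facet normal -0.582 0.350 0.734
  outer loop
   vertex 2.8 4.2 2.8
   vertex 1.9 4.8 1.8
   vertex 0.5 3.1 1.5
  endloop
 endfacet
 facet normal -0.574 0.298 0.763
  outer loop
   vertex 2.8 4.2 2.8
   vertex 0.5 3.1 1.5
   vertex 3.0 1.0 4.2
  endloop
 endfacet
 facet normal 0.708 0.705 0.041
  outer loop
   vertex 2.8 4.2 2.8
   vertex 4.8 2.2 2.7
   vertex 2.5 4.6 1.1
  endloop
 endfacet
 facet normal 0.446 0.885 0.130
  outer loop
   vertex 2.8 4.2 2.8
   vertex 2.5 4.6 1.1
   vertex 1.9 4.8 1.8
  endloop
 endfacet
 facet normal -0.156 -0.055 -0.986
  outer loop
   vertex 1.1 1.4 1.5
   vertex 0.5 3.1 1.5
   vertex 2.5 4.6 1.1
  endloop
 endfacet
 facet normal 0.349 -0.265 -0.899
  outer loop
   vertex 1.1 1.4 1.5
   vertex 2.5 4.6 1.1
   vertex 4.8 2.2 2.7
  endloop
 endfacet
 facet normal -0.804 -0.284 0.523
  outer loop
   vertex 1.1 1.4 1.5
   vertex 3.0 1.0 4.2
   vertex 0.5 3.1 1.5
  endloop
 endfacet
 facet normal 0.312 -0.870 -0.381
  outer loop
   vertex 1.1 1.4 1.5
   vertex 4.8 2.2 2.7
   vertex 4.4 1.4 4.2
  endloop
 endfacet
 facet normal 0.260 -0.912 -0.318
  outer loop
   vertex 1.1 1.4 1.5
   vertex 4.4 1.4 4.2
   vertex 3.0 1.0 4.2
  endloop
 endfacet
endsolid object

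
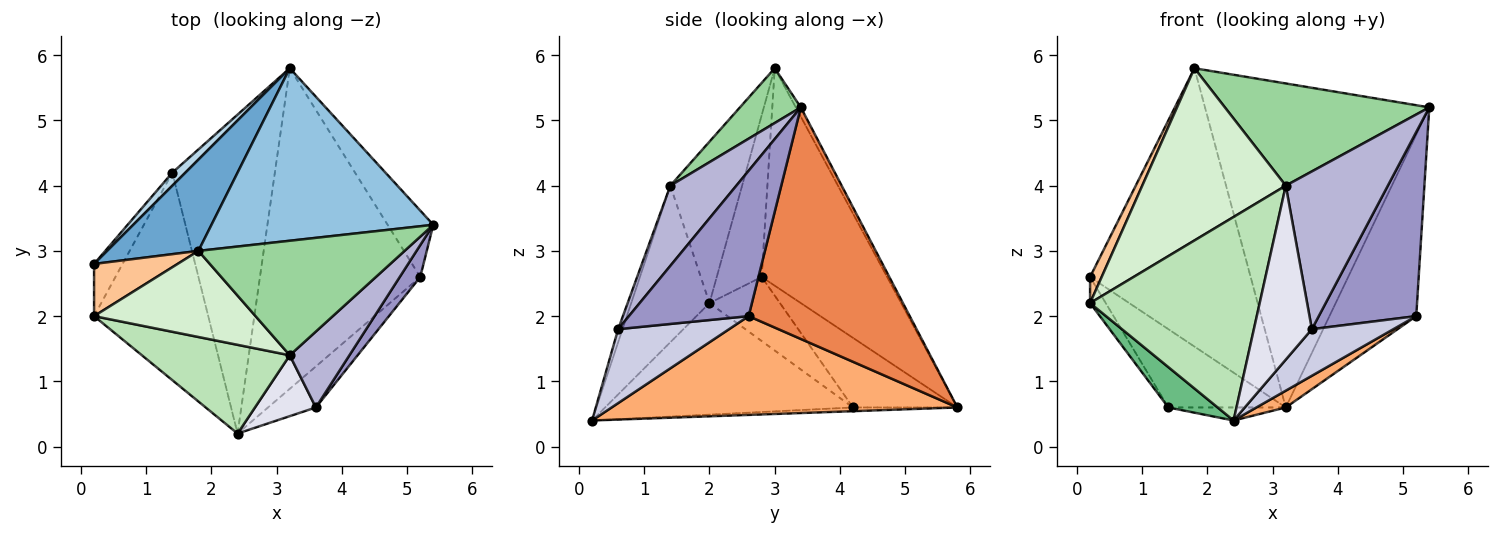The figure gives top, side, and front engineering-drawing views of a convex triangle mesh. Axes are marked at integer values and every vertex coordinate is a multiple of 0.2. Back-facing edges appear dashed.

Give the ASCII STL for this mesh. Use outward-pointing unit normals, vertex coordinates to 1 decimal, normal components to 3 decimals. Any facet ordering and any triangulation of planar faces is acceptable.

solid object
 facet normal -0.596 0.763 0.250
  outer loop
   vertex 1.8 3.0 5.8
   vertex 3.2 5.8 0.6
   vertex 0.2 2.8 2.6
  endloop
 endfacet
 facet normal -0.020 0.883 0.470
  outer loop
   vertex 1.8 3.0 5.8
   vertex 5.4 3.4 5.2
   vertex 3.2 5.8 0.6
  endloop
 endfacet
 facet normal -0.659 0.742 0.124
  outer loop
   vertex 1.4 4.2 0.6
   vertex 0.2 2.8 2.6
   vertex 3.2 5.8 0.6
  endloop
 endfacet
 facet normal -0.036 0.041 -0.999
  outer loop
   vertex 1.4 4.2 0.6
   vertex 3.2 5.8 0.6
   vertex 2.4 0.2 0.4
  endloop
 endfacet
 facet normal 0.867 0.467 -0.171
  outer loop
   vertex 5.2 2.6 2.0
   vertex 3.2 5.8 0.6
   vertex 5.4 3.4 5.2
  endloop
 endfacet
 facet normal 0.524 -0.045 -0.850
  outer loop
   vertex 5.2 2.6 2.0
   vertex 2.4 0.2 0.4
   vertex 3.2 5.8 0.6
  endloop
 endfacet
 facet normal -0.866 -0.224 0.447
  outer loop
   vertex 0.2 2.0 2.2
   vertex 1.8 3.0 5.8
   vertex 0.2 2.8 2.6
  endloop
 endfacet
 facet normal -0.896 0.199 -0.398
  outer loop
   vertex 0.2 2.0 2.2
   vertex 0.2 2.8 2.6
   vertex 1.4 4.2 0.6
  endloop
 endfacet
 facet normal -0.692 -0.138 -0.708
  outer loop
   vertex 0.2 2.0 2.2
   vertex 1.4 4.2 0.6
   vertex 2.4 0.2 0.4
  endloop
 endfacet
 facet normal 0.195 -0.653 0.732
  outer loop
   vertex 3.2 1.4 4.0
   vertex 5.4 3.4 5.2
   vertex 1.8 3.0 5.8
  endloop
 endfacet
 facet normal -0.390 -0.844 0.368
  outer loop
   vertex 3.2 1.4 4.0
   vertex 0.2 2.0 2.2
   vertex 2.4 0.2 0.4
  endloop
 endfacet
 facet normal -0.408 -0.816 0.408
  outer loop
   vertex 3.2 1.4 4.0
   vertex 1.8 3.0 5.8
   vertex 0.2 2.0 2.2
  endloop
 endfacet
 facet normal 0.771 -0.628 0.109
  outer loop
   vertex 3.6 0.6 1.8
   vertex 5.2 2.6 2.0
   vertex 5.4 3.4 5.2
  endloop
 endfacet
 facet normal 0.503 -0.779 0.375
  outer loop
   vertex 3.6 0.6 1.8
   vertex 5.4 3.4 5.2
   vertex 3.2 1.4 4.0
  endloop
 endfacet
 facet normal 0.714 -0.525 -0.462
  outer loop
   vertex 3.6 0.6 1.8
   vertex 2.4 0.2 0.4
   vertex 5.2 2.6 2.0
  endloop
 endfacet
 facet normal -0.071 -0.942 0.330
  outer loop
   vertex 3.6 0.6 1.8
   vertex 3.2 1.4 4.0
   vertex 2.4 0.2 0.4
  endloop
 endfacet
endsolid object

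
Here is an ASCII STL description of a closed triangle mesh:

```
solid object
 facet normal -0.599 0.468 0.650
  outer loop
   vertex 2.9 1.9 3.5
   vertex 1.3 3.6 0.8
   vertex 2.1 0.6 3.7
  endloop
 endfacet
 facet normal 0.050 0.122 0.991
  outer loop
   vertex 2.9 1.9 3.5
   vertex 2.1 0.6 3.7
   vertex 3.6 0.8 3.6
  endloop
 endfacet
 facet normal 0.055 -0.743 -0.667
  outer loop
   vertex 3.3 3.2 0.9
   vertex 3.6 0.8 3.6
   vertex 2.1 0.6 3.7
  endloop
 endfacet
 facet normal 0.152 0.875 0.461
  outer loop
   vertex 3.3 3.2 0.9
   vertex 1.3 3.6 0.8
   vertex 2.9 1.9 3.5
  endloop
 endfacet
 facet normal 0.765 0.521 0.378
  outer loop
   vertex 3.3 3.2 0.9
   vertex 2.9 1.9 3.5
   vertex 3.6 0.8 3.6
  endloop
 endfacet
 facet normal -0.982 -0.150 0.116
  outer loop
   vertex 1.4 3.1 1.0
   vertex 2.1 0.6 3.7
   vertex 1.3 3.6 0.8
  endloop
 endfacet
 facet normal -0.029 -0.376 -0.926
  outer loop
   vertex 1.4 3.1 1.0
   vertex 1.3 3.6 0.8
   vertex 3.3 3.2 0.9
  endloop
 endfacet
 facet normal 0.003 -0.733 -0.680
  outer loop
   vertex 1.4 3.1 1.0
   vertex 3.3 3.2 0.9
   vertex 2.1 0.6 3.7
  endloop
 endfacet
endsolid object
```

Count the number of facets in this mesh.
8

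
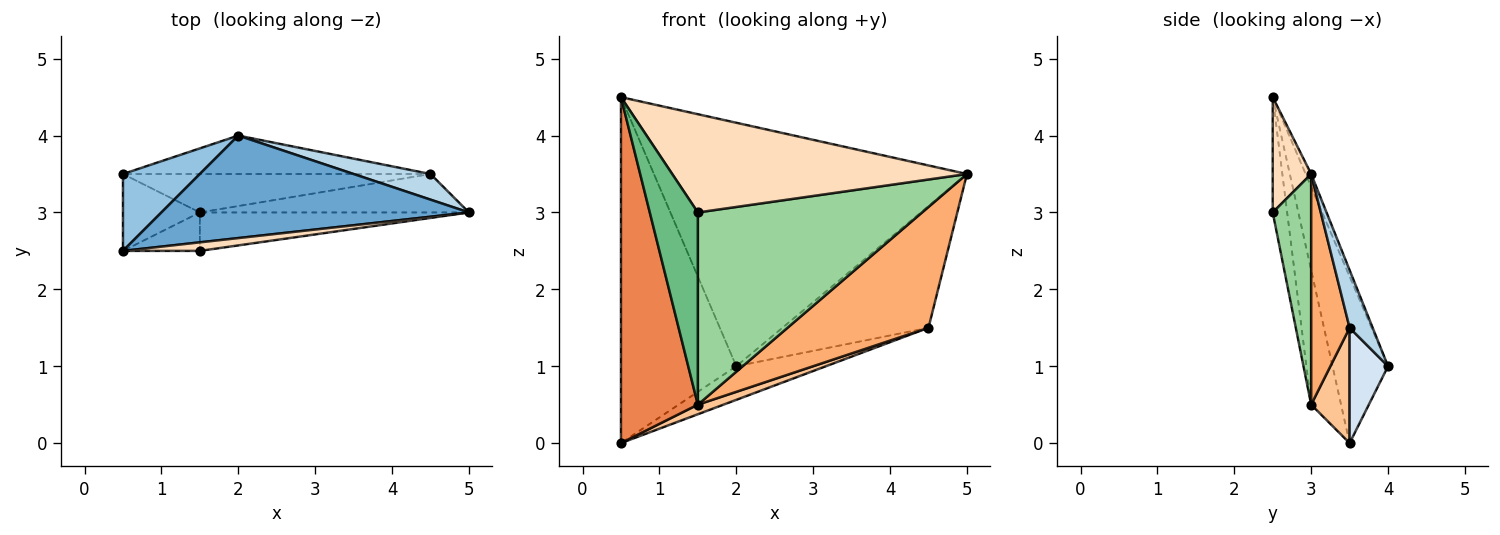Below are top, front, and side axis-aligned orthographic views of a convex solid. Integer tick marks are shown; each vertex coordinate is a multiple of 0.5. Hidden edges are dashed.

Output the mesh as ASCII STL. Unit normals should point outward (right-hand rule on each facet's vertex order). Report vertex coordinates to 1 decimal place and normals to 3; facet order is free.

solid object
 facet normal -0.016 0.922 0.388
  outer loop
   vertex 2.0 4.0 1.0
   vertex 0.5 2.5 4.5
   vertex 5.0 3.0 3.5
  endloop
 endfacet
 facet normal -0.425 0.883 0.196
  outer loop
   vertex 0.5 3.5 0.0
   vertex 0.5 2.5 4.5
   vertex 2.0 4.0 1.0
  endloop
 endfacet
 facet normal 0.153 0.967 0.204
  outer loop
   vertex 4.5 3.5 1.5
   vertex 2.0 4.0 1.0
   vertex 5.0 3.0 3.5
  endloop
 endfacet
 facet normal 0.272 0.634 -0.724
  outer loop
   vertex 4.5 3.5 1.5
   vertex 0.5 3.5 0.0
   vertex 2.0 4.0 1.0
  endloop
 endfacet
 facet normal -0.355 -0.913 -0.203
  outer loop
   vertex 1.5 3.0 0.5
   vertex 0.5 2.5 4.5
   vertex 0.5 3.5 0.0
  endloop
 endfacet
 facet normal 0.252 -0.922 -0.293
  outer loop
   vertex 1.5 3.0 0.5
   vertex 4.5 3.5 1.5
   vertex 5.0 3.0 3.5
  endloop
 endfacet
 facet normal 0.342 -0.228 -0.912
  outer loop
   vertex 1.5 3.0 0.5
   vertex 0.5 3.5 0.0
   vertex 4.5 3.5 1.5
  endloop
 endfacet
 facet normal 0.129 -0.988 0.086
  outer loop
   vertex 1.5 2.5 3.0
   vertex 5.0 3.0 3.5
   vertex 0.5 2.5 4.5
  endloop
 endfacet
 facet normal -0.282 -0.941 -0.188
  outer loop
   vertex 1.5 2.5 3.0
   vertex 0.5 2.5 4.5
   vertex 1.5 3.0 0.5
  endloop
 endfacet
 facet normal 0.166 -0.967 -0.193
  outer loop
   vertex 1.5 2.5 3.0
   vertex 1.5 3.0 0.5
   vertex 5.0 3.0 3.5
  endloop
 endfacet
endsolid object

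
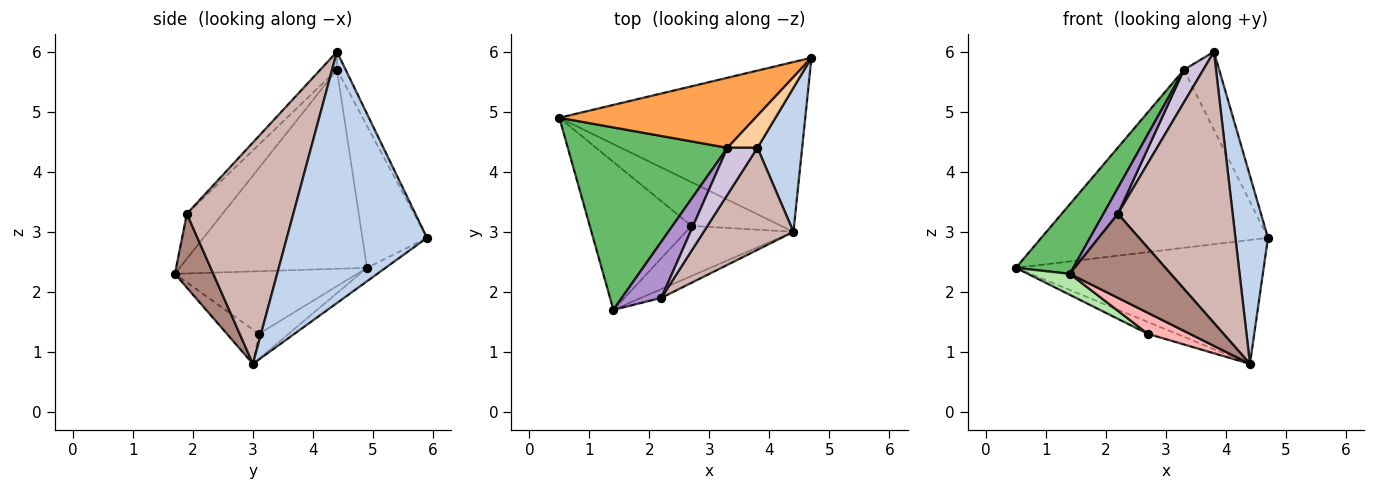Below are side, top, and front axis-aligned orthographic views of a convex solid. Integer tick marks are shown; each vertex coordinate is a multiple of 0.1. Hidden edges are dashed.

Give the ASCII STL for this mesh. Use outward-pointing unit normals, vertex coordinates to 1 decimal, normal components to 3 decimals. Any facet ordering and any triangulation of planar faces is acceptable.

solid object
 facet normal -0.044 0.589 -0.807
  outer loop
   vertex 4.4 3.0 0.8
   vertex 0.5 4.9 2.4
   vertex 4.7 5.9 2.9
  endloop
 endfacet
 facet normal 0.960 -0.223 0.171
  outer loop
   vertex 4.4 3.0 0.8
   vertex 4.7 5.9 2.9
   vertex 3.8 4.4 6.0
  endloop
 endfacet
 facet normal -0.256 0.900 0.354
  outer loop
   vertex 3.3 4.4 5.7
   vertex 4.7 5.9 2.9
   vertex 0.5 4.9 2.4
  endloop
 endfacet
 facet normal -0.223 0.901 0.371
  outer loop
   vertex 3.3 4.4 5.7
   vertex 3.8 4.4 6.0
   vertex 4.7 5.9 2.9
  endloop
 endfacet
 facet normal -0.759 -0.232 0.609
  outer loop
   vertex 3.3 4.4 5.7
   vertex 0.5 4.9 2.4
   vertex 1.4 1.7 2.3
  endloop
 endfacet
 facet normal -0.521 -0.120 -0.845
  outer loop
   vertex 2.7 3.1 1.3
   vertex 1.4 1.7 2.3
   vertex 0.5 4.9 2.4
  endloop
 endfacet
 facet normal -0.259 0.253 -0.932
  outer loop
   vertex 2.7 3.1 1.3
   vertex 0.5 4.9 2.4
   vertex 4.4 3.0 0.8
  endloop
 endfacet
 facet normal -0.282 -0.370 -0.885
  outer loop
   vertex 2.7 3.1 1.3
   vertex 4.4 3.0 0.8
   vertex 1.4 1.7 2.3
  endloop
 endfacet
 facet normal -0.718 -0.291 0.632
  outer loop
   vertex 2.2 1.9 3.3
   vertex 3.3 4.4 5.7
   vertex 1.4 1.7 2.3
  endloop
 endfacet
 facet normal -0.442 -0.512 0.736
  outer loop
   vertex 2.2 1.9 3.3
   vertex 3.8 4.4 6.0
   vertex 3.3 4.4 5.7
  endloop
 endfacet
 facet normal 0.354 -0.930 -0.097
  outer loop
   vertex 2.2 1.9 3.3
   vertex 1.4 1.7 2.3
   vertex 4.4 3.0 0.8
  endloop
 endfacet
 facet normal 0.656 -0.707 0.266
  outer loop
   vertex 2.2 1.9 3.3
   vertex 4.4 3.0 0.8
   vertex 3.8 4.4 6.0
  endloop
 endfacet
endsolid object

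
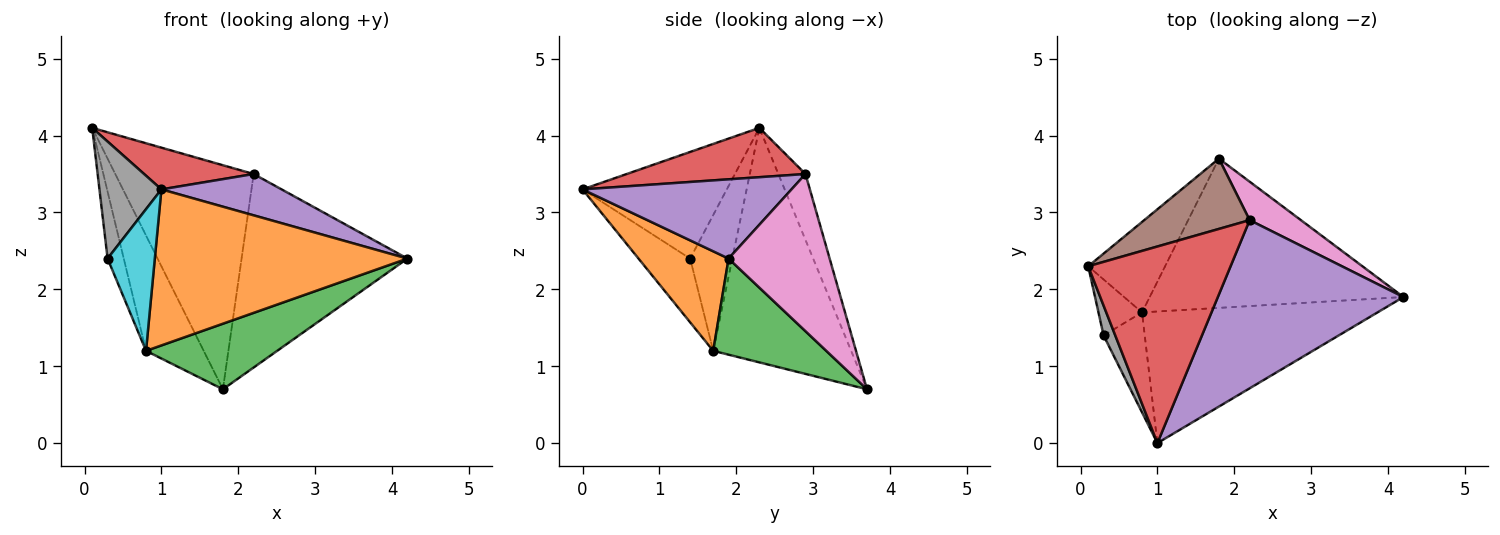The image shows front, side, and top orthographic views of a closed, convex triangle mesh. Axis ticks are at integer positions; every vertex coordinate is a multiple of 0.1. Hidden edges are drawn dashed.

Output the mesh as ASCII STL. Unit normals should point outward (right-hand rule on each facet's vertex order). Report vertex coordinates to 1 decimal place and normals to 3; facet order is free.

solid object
 facet normal -0.883 0.369 -0.290
  outer loop
   vertex 0.8 1.7 1.2
   vertex 0.1 2.3 4.1
   vertex 1.8 3.7 0.7
  endloop
 endfacet
 facet normal 0.263 -0.737 -0.622
  outer loop
   vertex 0.8 1.7 1.2
   vertex 4.2 1.9 2.4
   vertex 1.0 0.0 3.3
  endloop
 endfacet
 facet normal 0.328 -0.380 -0.865
  outer loop
   vertex 0.8 1.7 1.2
   vertex 1.8 3.7 0.7
   vertex 4.2 1.9 2.4
  endloop
 endfacet
 facet normal 0.321 -0.197 0.926
  outer loop
   vertex 2.2 2.9 3.5
   vertex 0.1 2.3 4.1
   vertex 1.0 0.0 3.3
  endloop
 endfacet
 facet normal 0.383 -0.220 0.897
  outer loop
   vertex 2.2 2.9 3.5
   vertex 1.0 0.0 3.3
   vertex 4.2 1.9 2.4
  endloop
 endfacet
 facet normal -0.184 0.938 0.294
  outer loop
   vertex 2.2 2.9 3.5
   vertex 1.8 3.7 0.7
   vertex 0.1 2.3 4.1
  endloop
 endfacet
 facet normal 0.513 0.842 0.167
  outer loop
   vertex 2.2 2.9 3.5
   vertex 4.2 1.9 2.4
   vertex 1.8 3.7 0.7
  endloop
 endfacet
 facet normal -0.914 -0.393 0.100
  outer loop
   vertex 0.3 1.4 2.4
   vertex 1.0 0.0 3.3
   vertex 0.1 2.3 4.1
  endloop
 endfacet
 facet normal -0.894 0.343 -0.287
  outer loop
   vertex 0.3 1.4 2.4
   vertex 0.1 2.3 4.1
   vertex 0.8 1.7 1.2
  endloop
 endfacet
 facet normal -0.666 -0.609 -0.430
  outer loop
   vertex 0.3 1.4 2.4
   vertex 0.8 1.7 1.2
   vertex 1.0 0.0 3.3
  endloop
 endfacet
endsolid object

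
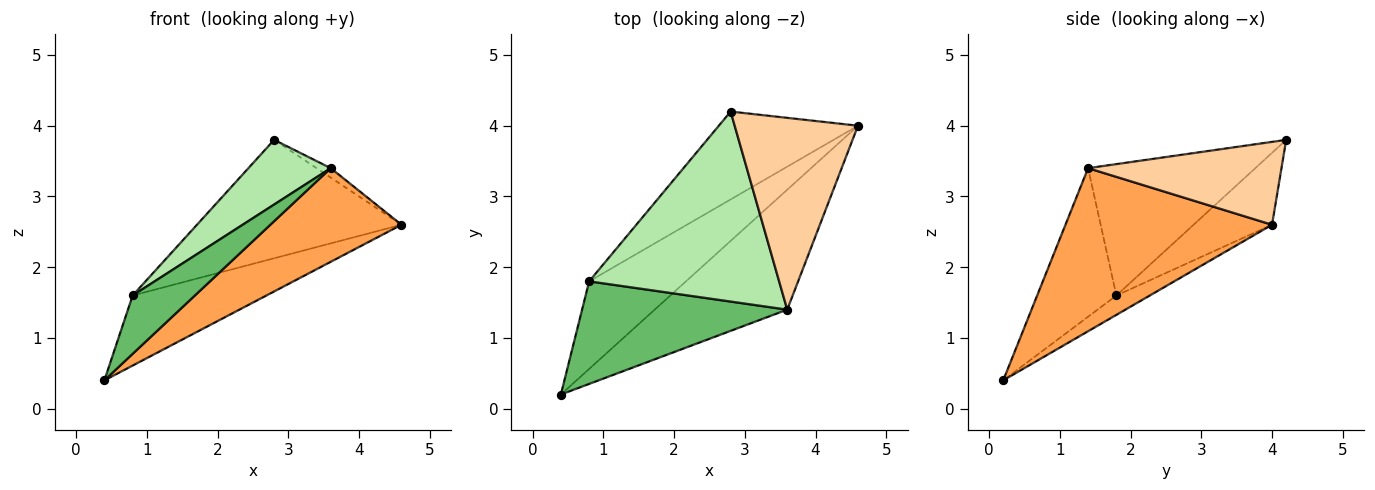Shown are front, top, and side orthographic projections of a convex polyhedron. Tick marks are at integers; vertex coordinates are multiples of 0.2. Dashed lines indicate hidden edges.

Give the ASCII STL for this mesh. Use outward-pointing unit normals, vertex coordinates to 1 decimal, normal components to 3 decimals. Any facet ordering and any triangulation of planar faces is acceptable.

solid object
 facet normal -0.154 0.617 -0.772
  outer loop
   vertex 0.8 1.8 1.6
   vertex 4.6 4.0 2.6
   vertex 0.4 0.2 0.4
  endloop
 endfacet
 facet normal -0.294 0.767 -0.570
  outer loop
   vertex 0.8 1.8 1.6
   vertex 2.8 4.2 3.8
   vertex 4.6 4.0 2.6
  endloop
 endfacet
 facet normal 0.696 -0.442 -0.566
  outer loop
   vertex 3.6 1.4 3.4
   vertex 0.4 0.2 0.4
   vertex 4.6 4.0 2.6
  endloop
 endfacet
 facet normal 0.557 0.041 0.829
  outer loop
   vertex 3.6 1.4 3.4
   vertex 4.6 4.0 2.6
   vertex 2.8 4.2 3.8
  endloop
 endfacet
 facet normal -0.533 -0.419 0.736
  outer loop
   vertex 3.6 1.4 3.4
   vertex 0.8 1.8 1.6
   vertex 0.4 0.2 0.4
  endloop
 endfacet
 facet normal -0.548 -0.270 0.792
  outer loop
   vertex 3.6 1.4 3.4
   vertex 2.8 4.2 3.8
   vertex 0.8 1.8 1.6
  endloop
 endfacet
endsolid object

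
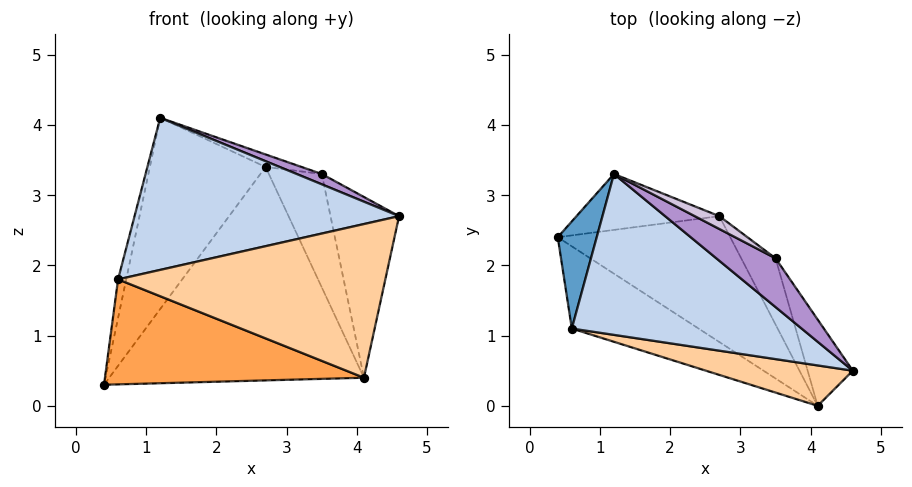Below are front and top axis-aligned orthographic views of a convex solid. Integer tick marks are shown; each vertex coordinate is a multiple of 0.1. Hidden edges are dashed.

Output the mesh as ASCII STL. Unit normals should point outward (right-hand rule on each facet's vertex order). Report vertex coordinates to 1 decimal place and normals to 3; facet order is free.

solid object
 facet normal -0.979 0.069 0.190
  outer loop
   vertex 0.6 1.1 1.8
   vertex 1.2 3.3 4.1
   vertex 0.4 2.4 0.3
  endloop
 endfacet
 facet normal -0.258 -0.664 0.702
  outer loop
   vertex 0.6 1.1 1.8
   vertex 4.6 0.5 2.7
   vertex 1.2 3.3 4.1
  endloop
 endfacet
 facet normal -0.443 -0.706 -0.553
  outer loop
   vertex 0.6 1.1 1.8
   vertex 0.4 2.4 0.3
   vertex 4.1 0.0 0.4
  endloop
 endfacet
 facet normal -0.198 -0.948 0.249
  outer loop
   vertex 0.6 1.1 1.8
   vertex 4.1 0.0 0.4
   vertex 4.6 0.5 2.7
  endloop
 endfacet
 facet normal 0.245 0.931 -0.272
  outer loop
   vertex 2.7 2.7 3.4
   vertex 0.4 2.4 0.3
   vertex 1.2 3.3 4.1
  endloop
 endfacet
 facet normal 0.497 0.748 -0.441
  outer loop
   vertex 2.7 2.7 3.4
   vertex 4.1 0.0 0.4
   vertex 0.4 2.4 0.3
  endloop
 endfacet
 facet normal 0.733 0.614 -0.293
  outer loop
   vertex 3.5 2.1 3.3
   vertex 4.6 0.5 2.7
   vertex 4.1 0.0 0.4
  endloop
 endfacet
 facet normal 0.505 0.745 -0.435
  outer loop
   vertex 3.5 2.1 3.3
   vertex 4.1 0.0 0.4
   vertex 2.7 2.7 3.4
  endloop
 endfacet
 facet normal 0.226 -0.202 0.953
  outer loop
   vertex 3.5 2.1 3.3
   vertex 1.2 3.3 4.1
   vertex 4.6 0.5 2.7
  endloop
 endfacet
 facet normal 0.523 0.595 0.610
  outer loop
   vertex 3.5 2.1 3.3
   vertex 2.7 2.7 3.4
   vertex 1.2 3.3 4.1
  endloop
 endfacet
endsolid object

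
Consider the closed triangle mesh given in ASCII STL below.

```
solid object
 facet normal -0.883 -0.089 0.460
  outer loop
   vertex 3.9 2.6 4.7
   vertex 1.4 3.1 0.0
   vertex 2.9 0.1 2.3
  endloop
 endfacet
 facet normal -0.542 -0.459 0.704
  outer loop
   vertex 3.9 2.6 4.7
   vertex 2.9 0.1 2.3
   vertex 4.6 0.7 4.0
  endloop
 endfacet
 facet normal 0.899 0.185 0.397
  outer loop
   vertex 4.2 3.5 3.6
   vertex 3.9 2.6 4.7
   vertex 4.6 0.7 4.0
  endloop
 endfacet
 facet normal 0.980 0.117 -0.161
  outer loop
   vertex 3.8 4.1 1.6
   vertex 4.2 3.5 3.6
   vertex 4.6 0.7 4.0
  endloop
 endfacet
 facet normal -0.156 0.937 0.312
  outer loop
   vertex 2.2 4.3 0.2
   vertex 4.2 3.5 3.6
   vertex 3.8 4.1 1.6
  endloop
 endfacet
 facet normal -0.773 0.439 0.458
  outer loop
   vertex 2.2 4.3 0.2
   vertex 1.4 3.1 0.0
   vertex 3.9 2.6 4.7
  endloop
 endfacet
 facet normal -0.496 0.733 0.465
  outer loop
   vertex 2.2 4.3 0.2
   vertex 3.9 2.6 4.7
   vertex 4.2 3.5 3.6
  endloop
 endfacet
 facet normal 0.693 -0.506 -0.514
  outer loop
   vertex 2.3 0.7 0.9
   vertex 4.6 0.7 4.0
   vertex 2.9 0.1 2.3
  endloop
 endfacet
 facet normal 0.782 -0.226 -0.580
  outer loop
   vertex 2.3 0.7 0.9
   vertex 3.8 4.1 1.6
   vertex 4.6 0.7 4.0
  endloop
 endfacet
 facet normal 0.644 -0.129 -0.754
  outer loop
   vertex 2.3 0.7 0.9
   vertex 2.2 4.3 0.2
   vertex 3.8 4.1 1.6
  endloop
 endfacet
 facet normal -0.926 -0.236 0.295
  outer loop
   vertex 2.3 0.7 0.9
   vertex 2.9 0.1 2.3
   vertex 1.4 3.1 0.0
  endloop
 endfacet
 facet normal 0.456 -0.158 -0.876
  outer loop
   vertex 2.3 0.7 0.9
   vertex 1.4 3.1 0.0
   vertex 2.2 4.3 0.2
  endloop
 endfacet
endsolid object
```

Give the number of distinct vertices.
8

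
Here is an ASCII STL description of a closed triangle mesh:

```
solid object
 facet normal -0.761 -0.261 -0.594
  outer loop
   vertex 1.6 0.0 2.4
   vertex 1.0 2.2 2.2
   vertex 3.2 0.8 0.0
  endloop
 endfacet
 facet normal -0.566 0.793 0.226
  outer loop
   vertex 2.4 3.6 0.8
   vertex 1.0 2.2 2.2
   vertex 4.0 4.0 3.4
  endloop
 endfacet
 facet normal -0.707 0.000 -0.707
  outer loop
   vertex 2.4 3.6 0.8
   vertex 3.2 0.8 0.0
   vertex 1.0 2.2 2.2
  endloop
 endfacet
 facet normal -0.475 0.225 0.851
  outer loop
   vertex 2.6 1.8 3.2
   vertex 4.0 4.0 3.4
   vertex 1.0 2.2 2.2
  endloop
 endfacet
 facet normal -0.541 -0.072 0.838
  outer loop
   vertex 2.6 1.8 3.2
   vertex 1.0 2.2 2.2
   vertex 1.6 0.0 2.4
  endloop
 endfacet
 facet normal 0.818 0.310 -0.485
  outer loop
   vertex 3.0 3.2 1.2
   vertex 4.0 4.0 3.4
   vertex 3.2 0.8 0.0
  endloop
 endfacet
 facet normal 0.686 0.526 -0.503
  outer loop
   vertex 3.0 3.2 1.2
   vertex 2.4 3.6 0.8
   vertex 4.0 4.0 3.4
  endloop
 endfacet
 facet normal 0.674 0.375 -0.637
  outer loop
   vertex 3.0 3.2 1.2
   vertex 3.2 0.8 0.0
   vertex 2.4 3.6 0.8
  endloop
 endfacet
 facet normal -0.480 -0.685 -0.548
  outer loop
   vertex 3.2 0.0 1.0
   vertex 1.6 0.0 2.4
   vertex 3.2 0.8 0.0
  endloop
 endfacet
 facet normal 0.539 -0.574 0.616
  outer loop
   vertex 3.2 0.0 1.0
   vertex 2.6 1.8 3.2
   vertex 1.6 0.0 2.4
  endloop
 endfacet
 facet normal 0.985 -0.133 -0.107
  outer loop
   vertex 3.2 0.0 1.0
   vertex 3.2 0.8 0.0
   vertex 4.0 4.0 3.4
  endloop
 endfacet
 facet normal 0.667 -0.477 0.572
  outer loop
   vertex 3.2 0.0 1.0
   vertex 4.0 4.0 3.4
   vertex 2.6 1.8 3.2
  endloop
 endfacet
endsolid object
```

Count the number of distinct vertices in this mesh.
8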